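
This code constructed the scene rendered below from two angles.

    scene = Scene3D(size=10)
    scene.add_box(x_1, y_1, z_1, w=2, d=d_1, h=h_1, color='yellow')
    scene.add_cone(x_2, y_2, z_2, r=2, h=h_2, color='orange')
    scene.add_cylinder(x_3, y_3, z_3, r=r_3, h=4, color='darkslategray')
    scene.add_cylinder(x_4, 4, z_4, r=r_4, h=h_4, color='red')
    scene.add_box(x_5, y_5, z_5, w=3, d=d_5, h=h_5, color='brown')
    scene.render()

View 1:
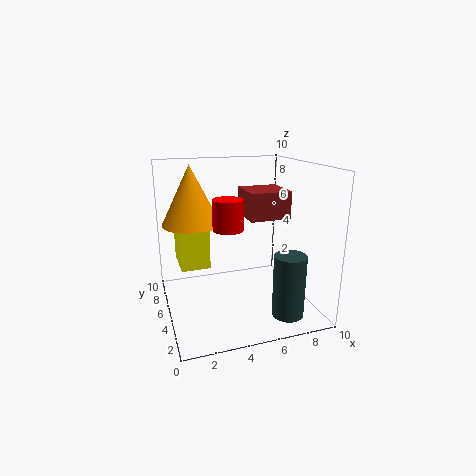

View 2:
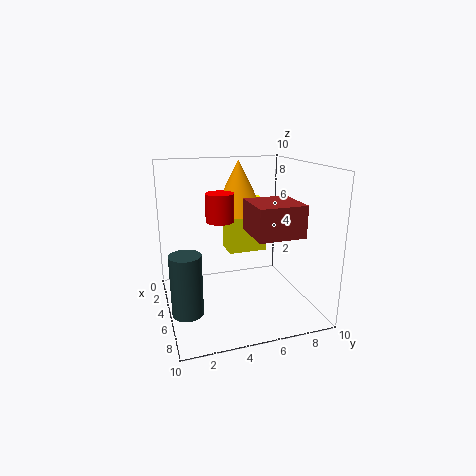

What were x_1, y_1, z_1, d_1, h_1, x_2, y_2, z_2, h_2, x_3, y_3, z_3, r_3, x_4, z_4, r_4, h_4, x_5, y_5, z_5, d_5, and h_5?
x_1 = 1, y_1 = 5, z_1 = 3, d_1 = 3, h_1 = 4, x_2 = 2, y_2 = 6, z_2 = 6, h_2 = 4, x_3 = 7, y_3 = 1, z_3 = 1, r_3 = 1, x_4 = 4, z_4 = 6, r_4 = 1, h_4 = 2, x_5 = 6, y_5 = 5, z_5 = 6, d_5 = 3, h_5 = 2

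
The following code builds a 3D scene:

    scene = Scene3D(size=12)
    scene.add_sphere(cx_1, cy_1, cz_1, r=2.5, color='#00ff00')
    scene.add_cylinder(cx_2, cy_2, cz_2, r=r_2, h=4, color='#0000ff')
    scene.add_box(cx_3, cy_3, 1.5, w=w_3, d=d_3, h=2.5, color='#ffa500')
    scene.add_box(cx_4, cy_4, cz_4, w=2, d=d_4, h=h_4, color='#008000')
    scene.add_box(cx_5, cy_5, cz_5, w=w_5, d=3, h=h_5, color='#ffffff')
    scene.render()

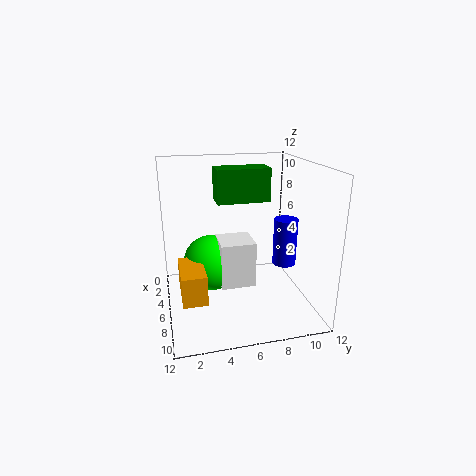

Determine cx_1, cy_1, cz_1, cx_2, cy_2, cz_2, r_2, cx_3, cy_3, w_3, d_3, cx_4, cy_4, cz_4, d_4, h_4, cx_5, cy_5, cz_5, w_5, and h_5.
cx_1 = 4
cy_1 = 4
cz_1 = 3
cx_2 = 6.5
cy_2 = 10
cz_2 = 3.5
r_2 = 1
cx_3 = 4.5
cy_3 = 1
w_3 = 4
d_3 = 2
cx_4 = 6
cy_4 = 4
cz_4 = 9.5
d_4 = 4
h_4 = 2.5
cx_5 = 3.5
cy_5 = 4.5
cz_5 = 1.5
w_5 = 3
h_5 = 4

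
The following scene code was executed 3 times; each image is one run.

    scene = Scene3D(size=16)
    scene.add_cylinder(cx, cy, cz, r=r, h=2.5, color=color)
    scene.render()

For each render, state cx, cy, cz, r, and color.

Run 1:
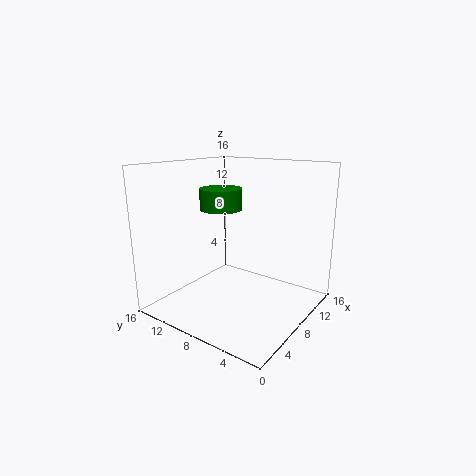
cx = 9.5; cy = 11.5; cz = 10.5; r = 2.5; color = 'green'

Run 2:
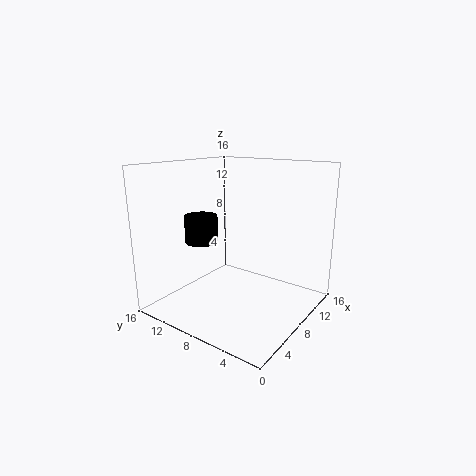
cx = 1.5; cy = 7.5; cz = 9.5; r = 1.5; color = 'black'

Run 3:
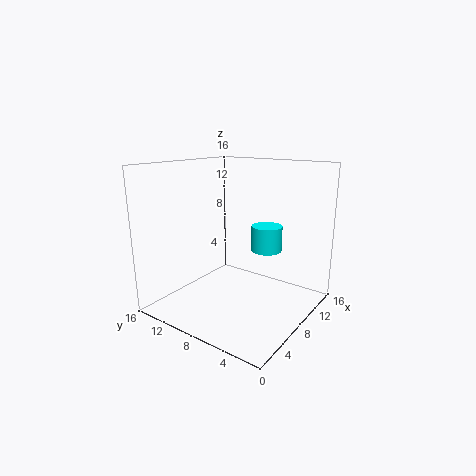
cx = 6.5; cy = 3.5; cz = 8; r = 1.5; color = 'cyan'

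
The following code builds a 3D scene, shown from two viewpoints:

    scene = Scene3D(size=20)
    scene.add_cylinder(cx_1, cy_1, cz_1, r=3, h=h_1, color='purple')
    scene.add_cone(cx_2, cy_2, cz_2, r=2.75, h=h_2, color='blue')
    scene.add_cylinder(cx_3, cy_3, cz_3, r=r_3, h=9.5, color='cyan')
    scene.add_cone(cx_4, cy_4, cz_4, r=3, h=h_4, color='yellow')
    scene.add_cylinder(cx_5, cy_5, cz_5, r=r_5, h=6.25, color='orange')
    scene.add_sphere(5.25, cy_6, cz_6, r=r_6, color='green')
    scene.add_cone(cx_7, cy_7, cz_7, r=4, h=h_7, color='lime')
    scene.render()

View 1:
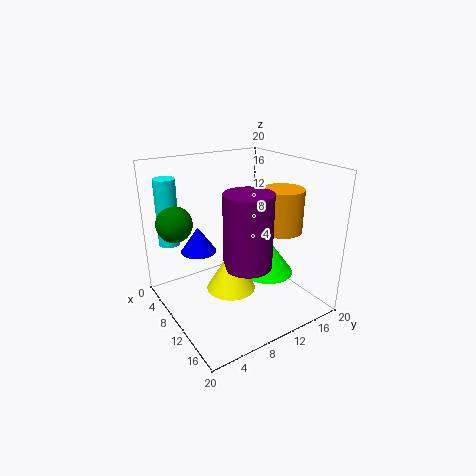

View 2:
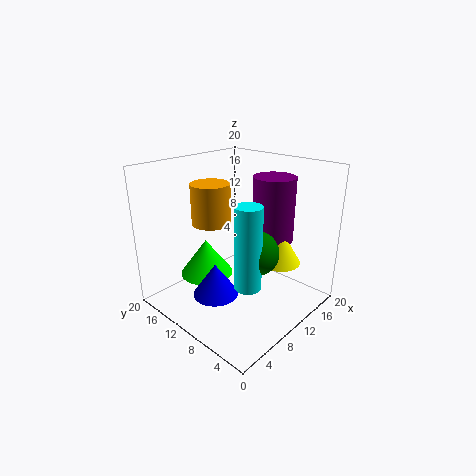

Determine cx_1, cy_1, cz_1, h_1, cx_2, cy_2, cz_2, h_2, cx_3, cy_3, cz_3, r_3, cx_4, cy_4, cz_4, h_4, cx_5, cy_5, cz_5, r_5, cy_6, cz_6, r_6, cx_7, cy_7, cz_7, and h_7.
cx_1 = 15.25
cy_1 = 8
cz_1 = 8.75
h_1 = 9.25
cx_2 = 3
cy_2 = 7.25
cz_2 = 5.75
h_2 = 4
cx_3 = 3.5
cy_3 = 2.5
cz_3 = 8.5
r_3 = 1.5
cx_4 = 14.5
cy_4 = 6
cz_4 = 6
h_4 = 5
cx_5 = 11.25
cy_5 = 16.75
cz_5 = 10
r_5 = 3
cy_6 = 2.75
cz_6 = 12
r_6 = 2.5
cx_7 = 9.25
cy_7 = 16
cz_7 = 2.5
h_7 = 5.5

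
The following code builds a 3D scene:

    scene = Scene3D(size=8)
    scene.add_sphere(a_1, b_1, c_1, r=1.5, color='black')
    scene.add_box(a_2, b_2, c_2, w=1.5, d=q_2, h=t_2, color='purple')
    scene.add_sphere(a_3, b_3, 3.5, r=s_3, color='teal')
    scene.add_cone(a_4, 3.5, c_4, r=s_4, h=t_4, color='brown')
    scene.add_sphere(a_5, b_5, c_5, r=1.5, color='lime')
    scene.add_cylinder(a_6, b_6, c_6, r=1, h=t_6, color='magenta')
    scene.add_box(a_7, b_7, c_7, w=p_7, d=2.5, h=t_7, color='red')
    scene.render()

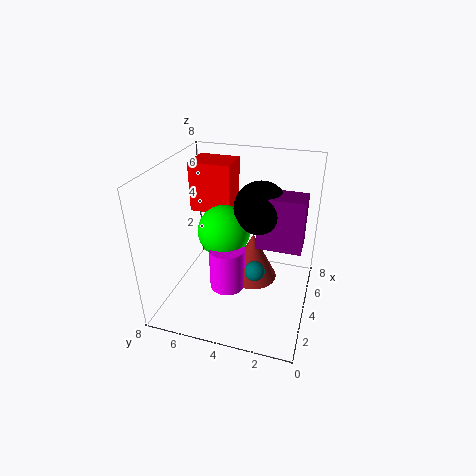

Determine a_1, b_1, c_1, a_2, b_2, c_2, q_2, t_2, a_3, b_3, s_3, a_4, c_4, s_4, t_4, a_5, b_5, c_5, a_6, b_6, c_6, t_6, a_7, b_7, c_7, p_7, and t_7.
a_1 = 5
b_1 = 3
c_1 = 5.5
a_2 = 4
b_2 = 0.5
c_2 = 3.5
q_2 = 2.5
t_2 = 3
a_3 = 2
b_3 = 2.5
s_3 = 0.5
a_4 = 5.5
c_4 = 0.5
s_4 = 1.5
t_4 = 3
a_5 = 4.5
b_5 = 5
c_5 = 4
a_6 = 3.5
b_6 = 4.5
c_6 = 1
t_6 = 2.5
a_7 = 5.5
b_7 = 5
c_7 = 4.5
p_7 = 2
t_7 = 3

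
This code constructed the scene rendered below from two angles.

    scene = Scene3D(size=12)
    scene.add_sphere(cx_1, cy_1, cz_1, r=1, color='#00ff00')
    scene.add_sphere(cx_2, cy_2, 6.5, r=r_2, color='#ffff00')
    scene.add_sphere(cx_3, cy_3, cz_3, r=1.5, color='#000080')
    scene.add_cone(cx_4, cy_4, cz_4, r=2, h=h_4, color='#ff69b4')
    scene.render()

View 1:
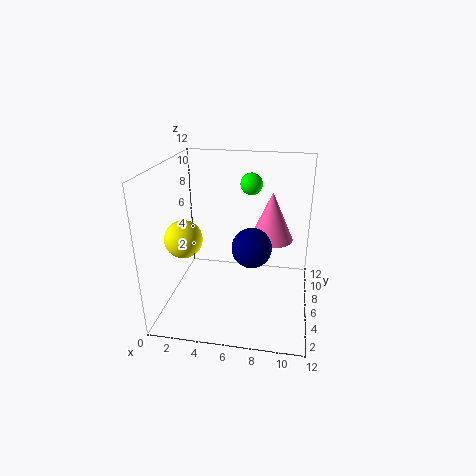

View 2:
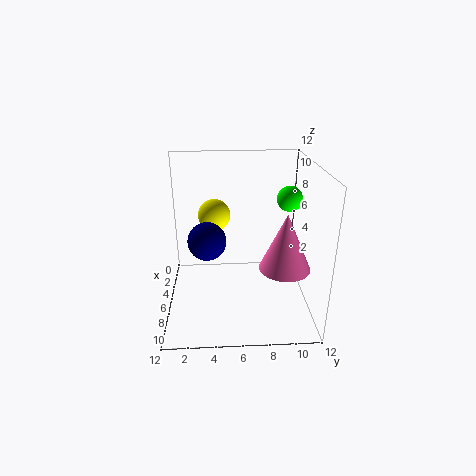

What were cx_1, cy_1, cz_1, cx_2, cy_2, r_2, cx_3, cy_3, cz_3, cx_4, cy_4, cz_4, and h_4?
cx_1 = 6.5
cy_1 = 10
cz_1 = 9.5
cx_2 = 2
cy_2 = 4
r_2 = 1.5
cx_3 = 7.5
cy_3 = 3.5
cz_3 = 6.5
cx_4 = 8.5
cy_4 = 9.5
cz_4 = 4.5
h_4 = 4.5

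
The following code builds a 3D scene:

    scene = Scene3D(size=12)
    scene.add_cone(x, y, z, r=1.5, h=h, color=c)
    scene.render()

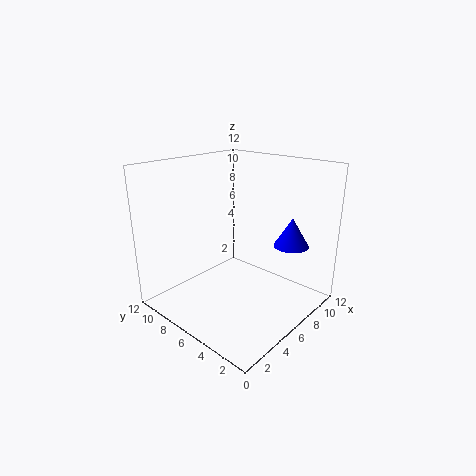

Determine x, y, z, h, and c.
x = 9.5
y = 3
z = 5
h = 2.5
c = 'blue'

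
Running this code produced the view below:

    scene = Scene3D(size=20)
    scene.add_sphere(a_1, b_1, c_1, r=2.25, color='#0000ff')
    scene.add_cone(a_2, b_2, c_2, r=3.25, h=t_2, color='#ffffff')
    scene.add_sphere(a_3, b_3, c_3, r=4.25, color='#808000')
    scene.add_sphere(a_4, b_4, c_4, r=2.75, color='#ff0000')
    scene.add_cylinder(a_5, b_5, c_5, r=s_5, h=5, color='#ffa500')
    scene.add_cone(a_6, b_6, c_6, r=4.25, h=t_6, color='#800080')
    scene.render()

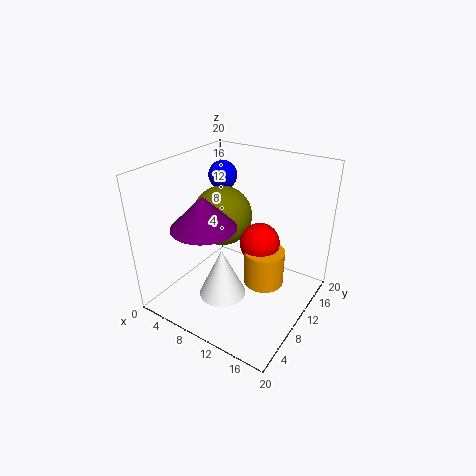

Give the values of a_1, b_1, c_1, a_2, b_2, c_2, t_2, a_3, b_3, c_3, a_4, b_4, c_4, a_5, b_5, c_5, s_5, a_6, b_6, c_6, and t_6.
a_1 = 2.75
b_1 = 16.75
c_1 = 15.75
a_2 = 9.5
b_2 = 6.75
c_2 = 2.5
t_2 = 7
a_3 = 6.5
b_3 = 11.25
c_3 = 12
a_4 = 12.75
b_4 = 11.25
c_4 = 9.5
a_5 = 14
b_5 = 10.5
c_5 = 4
s_5 = 2.75
a_6 = 7.75
b_6 = 5.5
c_6 = 13
t_6 = 4.25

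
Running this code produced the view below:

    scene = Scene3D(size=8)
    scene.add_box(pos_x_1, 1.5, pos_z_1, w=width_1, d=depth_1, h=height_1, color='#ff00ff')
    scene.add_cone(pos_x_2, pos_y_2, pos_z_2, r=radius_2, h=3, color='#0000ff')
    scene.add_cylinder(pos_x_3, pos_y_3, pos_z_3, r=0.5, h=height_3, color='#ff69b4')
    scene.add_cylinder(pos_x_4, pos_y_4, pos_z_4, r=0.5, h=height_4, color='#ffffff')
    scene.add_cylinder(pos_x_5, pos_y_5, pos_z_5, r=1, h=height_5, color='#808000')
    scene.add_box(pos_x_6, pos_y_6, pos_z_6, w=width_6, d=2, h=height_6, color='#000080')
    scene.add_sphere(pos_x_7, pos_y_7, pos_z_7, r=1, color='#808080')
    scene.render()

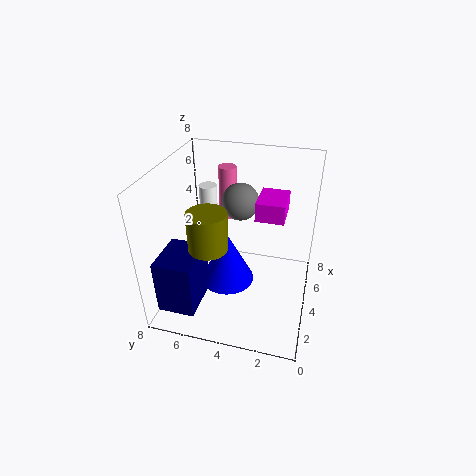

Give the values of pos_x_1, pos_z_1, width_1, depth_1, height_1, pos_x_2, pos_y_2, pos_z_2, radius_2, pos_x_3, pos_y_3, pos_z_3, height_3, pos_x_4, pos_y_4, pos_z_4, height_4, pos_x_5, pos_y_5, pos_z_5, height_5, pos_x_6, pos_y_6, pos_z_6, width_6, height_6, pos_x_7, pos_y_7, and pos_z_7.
pos_x_1 = 3.5, pos_z_1 = 5.5, width_1 = 2, depth_1 = 1.5, height_1 = 1, pos_x_2 = 3.5, pos_y_2 = 4.5, pos_z_2 = 1.5, radius_2 = 1.5, pos_x_3 = 5.5, pos_y_3 = 5, pos_z_3 = 4.5, height_3 = 3, pos_x_4 = 5, pos_y_4 = 6, pos_z_4 = 3, height_4 = 3.5, pos_x_5 = 2, pos_y_5 = 5, pos_z_5 = 4.5, height_5 = 2, pos_x_6 = 0.5, pos_y_6 = 5.5, pos_z_6 = 1, width_6 = 2.5, height_6 = 3, pos_x_7 = 4.5, pos_y_7 = 4, pos_z_7 = 6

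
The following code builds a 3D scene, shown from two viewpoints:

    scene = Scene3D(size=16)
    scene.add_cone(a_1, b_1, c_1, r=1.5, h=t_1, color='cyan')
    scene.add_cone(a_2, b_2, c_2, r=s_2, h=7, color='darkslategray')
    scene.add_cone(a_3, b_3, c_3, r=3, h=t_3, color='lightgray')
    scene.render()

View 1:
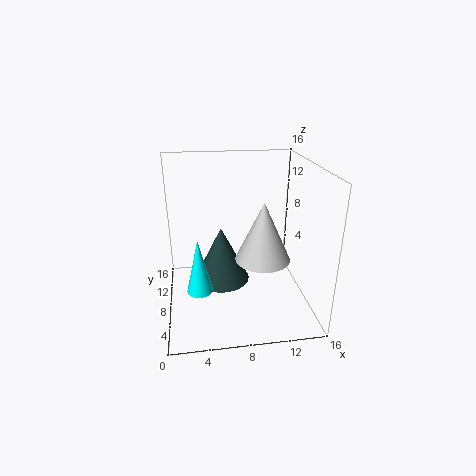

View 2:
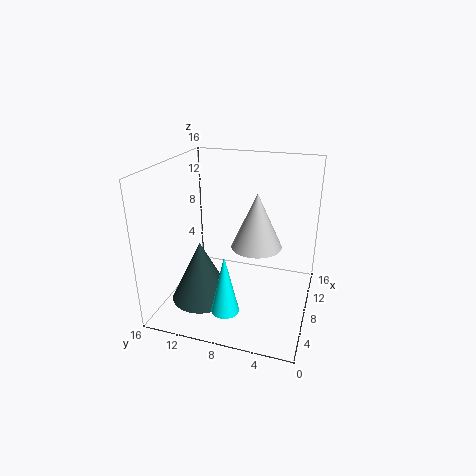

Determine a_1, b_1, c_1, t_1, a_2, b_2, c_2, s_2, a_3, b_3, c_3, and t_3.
a_1 = 3.5; b_1 = 8; c_1 = 1.5; t_1 = 6.5; a_2 = 6.5; b_2 = 12; c_2 = 0.5; s_2 = 3.5; a_3 = 10.5; b_3 = 6.5; c_3 = 6; t_3 = 6.5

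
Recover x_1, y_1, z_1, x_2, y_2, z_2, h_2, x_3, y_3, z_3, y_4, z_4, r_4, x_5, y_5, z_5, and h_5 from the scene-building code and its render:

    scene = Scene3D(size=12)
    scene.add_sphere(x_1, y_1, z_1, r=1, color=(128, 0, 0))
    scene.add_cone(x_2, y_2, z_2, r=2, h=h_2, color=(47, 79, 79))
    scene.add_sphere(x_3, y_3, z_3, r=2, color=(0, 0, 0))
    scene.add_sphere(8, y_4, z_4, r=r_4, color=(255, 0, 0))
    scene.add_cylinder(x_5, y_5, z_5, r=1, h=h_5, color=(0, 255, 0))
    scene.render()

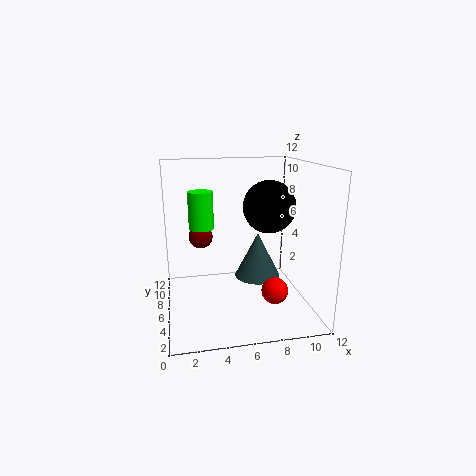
x_1 = 3, y_1 = 7, z_1 = 6, x_2 = 8, y_2 = 7, z_2 = 2, h_2 = 4, x_3 = 8, y_3 = 4, z_3 = 9, y_4 = 2, z_4 = 3, r_4 = 1, x_5 = 3, y_5 = 6, z_5 = 7, h_5 = 3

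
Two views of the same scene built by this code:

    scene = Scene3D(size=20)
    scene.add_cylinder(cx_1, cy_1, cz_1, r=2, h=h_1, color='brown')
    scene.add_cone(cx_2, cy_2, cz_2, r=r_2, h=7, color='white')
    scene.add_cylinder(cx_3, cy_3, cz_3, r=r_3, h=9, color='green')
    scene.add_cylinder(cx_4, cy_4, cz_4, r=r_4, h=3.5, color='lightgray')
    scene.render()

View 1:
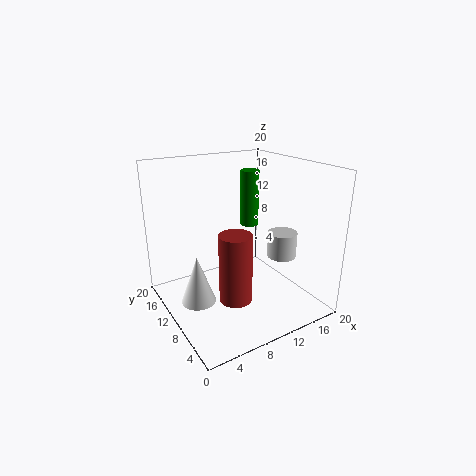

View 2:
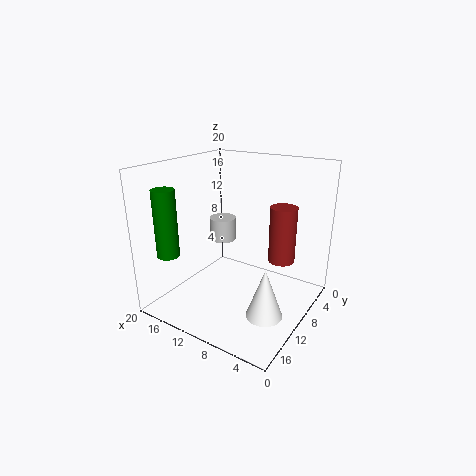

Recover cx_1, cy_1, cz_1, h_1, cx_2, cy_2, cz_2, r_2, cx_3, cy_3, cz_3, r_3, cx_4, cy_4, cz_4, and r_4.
cx_1 = 6
cy_1 = 4
cz_1 = 5
h_1 = 8.5
cx_2 = 4.5
cy_2 = 12
cz_2 = 0.5
r_2 = 2.5
cx_3 = 16.5
cy_3 = 17
cz_3 = 8.5
r_3 = 1.5
cx_4 = 15
cy_4 = 6.5
cz_4 = 7.5
r_4 = 2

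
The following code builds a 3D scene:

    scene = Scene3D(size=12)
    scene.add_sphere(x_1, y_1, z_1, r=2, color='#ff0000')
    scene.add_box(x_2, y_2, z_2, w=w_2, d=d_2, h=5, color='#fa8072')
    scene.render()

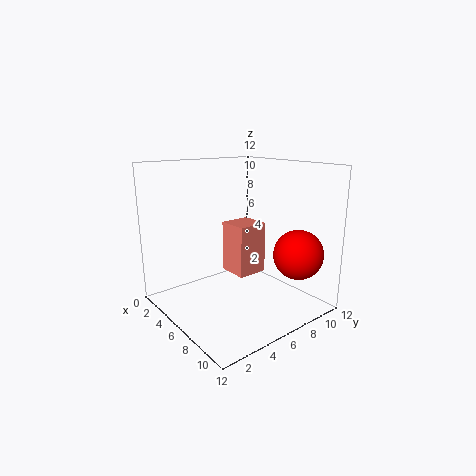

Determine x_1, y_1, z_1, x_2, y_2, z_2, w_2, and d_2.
x_1 = 10
y_1 = 9
z_1 = 5
x_2 = 1
y_2 = 8
z_2 = 1
w_2 = 3
d_2 = 3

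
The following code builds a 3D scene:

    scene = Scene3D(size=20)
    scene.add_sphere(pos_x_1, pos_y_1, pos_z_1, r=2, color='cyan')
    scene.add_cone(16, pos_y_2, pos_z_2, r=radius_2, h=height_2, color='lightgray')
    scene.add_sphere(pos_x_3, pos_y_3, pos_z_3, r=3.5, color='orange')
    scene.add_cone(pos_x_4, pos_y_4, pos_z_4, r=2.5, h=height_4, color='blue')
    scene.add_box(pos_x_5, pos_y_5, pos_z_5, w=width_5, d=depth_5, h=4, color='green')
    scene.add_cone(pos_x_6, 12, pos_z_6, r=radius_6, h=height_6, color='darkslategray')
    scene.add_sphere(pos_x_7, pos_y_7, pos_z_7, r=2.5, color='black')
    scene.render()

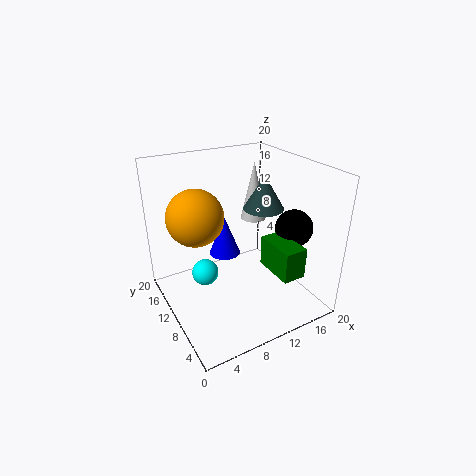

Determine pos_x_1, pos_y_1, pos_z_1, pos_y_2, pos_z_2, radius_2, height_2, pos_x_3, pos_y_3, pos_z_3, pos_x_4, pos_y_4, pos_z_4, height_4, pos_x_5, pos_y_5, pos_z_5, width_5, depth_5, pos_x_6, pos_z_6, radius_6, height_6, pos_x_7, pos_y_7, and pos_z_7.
pos_x_1 = 6.5; pos_y_1 = 14; pos_z_1 = 3; pos_y_2 = 15.5; pos_z_2 = 9.5; radius_2 = 2; height_2 = 9; pos_x_3 = 3.5; pos_y_3 = 9; pos_z_3 = 15; pos_x_4 = 11.5; pos_y_4 = 17; pos_z_4 = 3.5; height_4 = 6.5; pos_x_5 = 11.5; pos_y_5 = 1; pos_z_5 = 7.5; width_5 = 3; depth_5 = 5.5; pos_x_6 = 15.5; pos_z_6 = 12.5; radius_6 = 3; height_6 = 5; pos_x_7 = 16; pos_y_7 = 5.5; pos_z_7 = 12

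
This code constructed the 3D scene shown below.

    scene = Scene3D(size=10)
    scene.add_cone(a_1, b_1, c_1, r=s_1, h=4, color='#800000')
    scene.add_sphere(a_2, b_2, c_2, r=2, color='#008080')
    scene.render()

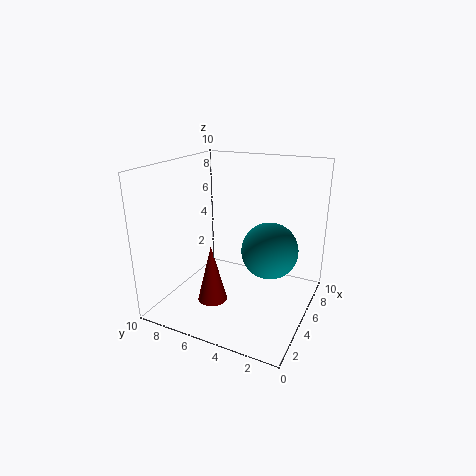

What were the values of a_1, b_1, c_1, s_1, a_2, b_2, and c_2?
a_1 = 3
b_1 = 6
c_1 = 1
s_1 = 1
a_2 = 6
b_2 = 3
c_2 = 4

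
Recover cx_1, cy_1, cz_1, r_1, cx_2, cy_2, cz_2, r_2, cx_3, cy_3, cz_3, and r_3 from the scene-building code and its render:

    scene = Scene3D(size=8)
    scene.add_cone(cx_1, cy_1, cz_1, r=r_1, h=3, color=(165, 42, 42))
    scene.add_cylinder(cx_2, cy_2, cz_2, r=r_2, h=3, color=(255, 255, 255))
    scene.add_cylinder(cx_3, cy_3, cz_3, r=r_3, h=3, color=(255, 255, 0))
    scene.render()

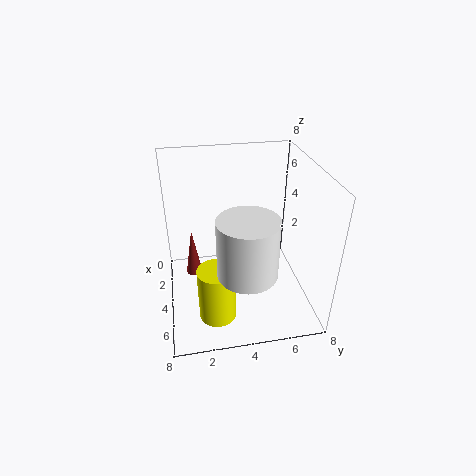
cx_1 = 2; cy_1 = 1.5; cz_1 = 0.5; r_1 = 0.5; cx_2 = 6.5; cy_2 = 4; cz_2 = 3.5; r_2 = 1.5; cx_3 = 6; cy_3 = 2.5; cz_3 = 0.5; r_3 = 1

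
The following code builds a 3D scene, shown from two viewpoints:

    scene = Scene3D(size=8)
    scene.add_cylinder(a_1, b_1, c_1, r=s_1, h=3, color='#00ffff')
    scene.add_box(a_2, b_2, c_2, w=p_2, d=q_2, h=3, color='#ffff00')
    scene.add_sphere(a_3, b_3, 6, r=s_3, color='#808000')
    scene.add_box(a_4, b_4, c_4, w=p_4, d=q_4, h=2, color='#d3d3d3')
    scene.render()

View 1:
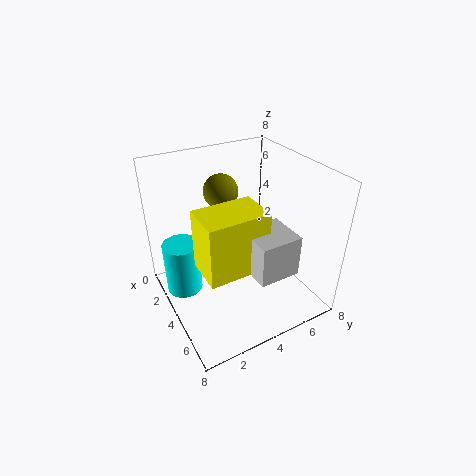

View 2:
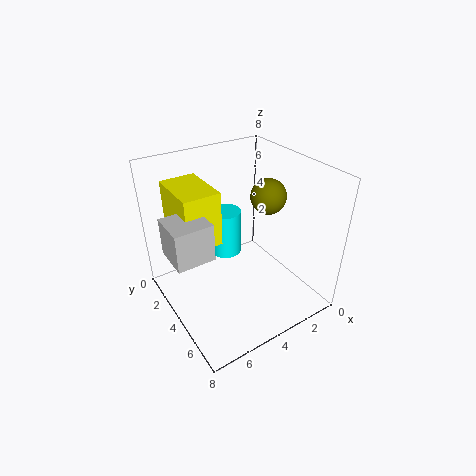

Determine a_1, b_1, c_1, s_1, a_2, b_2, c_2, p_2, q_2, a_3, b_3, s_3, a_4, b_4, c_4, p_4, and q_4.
a_1 = 3, b_1 = 1, c_1 = 1, s_1 = 1, a_2 = 5, b_2 = 1, c_2 = 4, p_2 = 2, q_2 = 3, a_3 = 2, b_3 = 4, s_3 = 1, a_4 = 6, b_4 = 3, c_4 = 4, p_4 = 2, q_4 = 2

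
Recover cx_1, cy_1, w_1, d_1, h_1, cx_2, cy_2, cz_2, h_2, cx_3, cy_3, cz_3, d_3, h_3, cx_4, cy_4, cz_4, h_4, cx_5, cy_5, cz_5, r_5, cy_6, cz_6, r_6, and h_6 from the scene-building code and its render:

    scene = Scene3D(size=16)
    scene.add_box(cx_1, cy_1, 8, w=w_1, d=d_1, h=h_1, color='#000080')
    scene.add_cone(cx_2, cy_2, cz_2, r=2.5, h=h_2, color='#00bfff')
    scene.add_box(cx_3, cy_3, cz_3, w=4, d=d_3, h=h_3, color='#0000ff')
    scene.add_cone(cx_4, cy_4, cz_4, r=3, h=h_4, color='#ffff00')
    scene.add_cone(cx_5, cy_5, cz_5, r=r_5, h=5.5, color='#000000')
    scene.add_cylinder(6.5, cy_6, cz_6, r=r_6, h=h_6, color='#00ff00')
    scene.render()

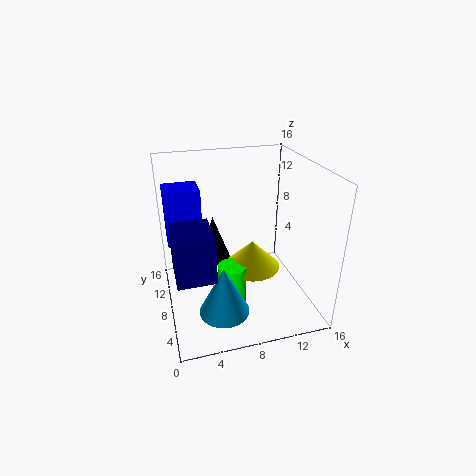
cx_1 = 0.5, cy_1 = 0.5, w_1 = 3.5, d_1 = 4, h_1 = 4.5, cx_2 = 5, cy_2 = 2.5, cz_2 = 3, h_2 = 5, cx_3 = 0.5, cy_3 = 10.5, cz_3 = 6.5, d_3 = 3.5, h_3 = 6.5, cx_4 = 9, cy_4 = 6, cz_4 = 5.5, h_4 = 3, cx_5 = 6, cy_5 = 12, cz_5 = 3.5, r_5 = 2, cy_6 = 5, cz_6 = 2, r_6 = 1.5, h_6 = 4.5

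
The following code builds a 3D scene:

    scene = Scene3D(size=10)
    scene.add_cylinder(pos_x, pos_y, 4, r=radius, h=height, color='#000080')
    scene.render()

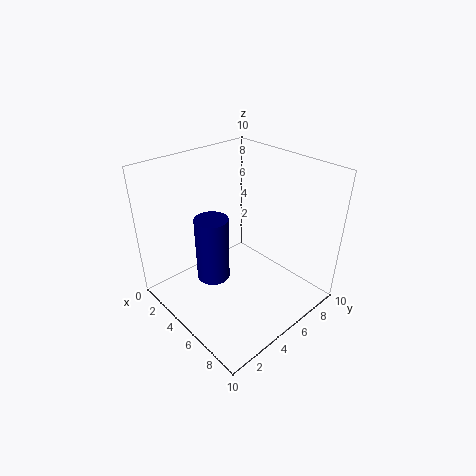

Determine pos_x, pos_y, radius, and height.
pos_x = 6, pos_y = 2, radius = 1, height = 4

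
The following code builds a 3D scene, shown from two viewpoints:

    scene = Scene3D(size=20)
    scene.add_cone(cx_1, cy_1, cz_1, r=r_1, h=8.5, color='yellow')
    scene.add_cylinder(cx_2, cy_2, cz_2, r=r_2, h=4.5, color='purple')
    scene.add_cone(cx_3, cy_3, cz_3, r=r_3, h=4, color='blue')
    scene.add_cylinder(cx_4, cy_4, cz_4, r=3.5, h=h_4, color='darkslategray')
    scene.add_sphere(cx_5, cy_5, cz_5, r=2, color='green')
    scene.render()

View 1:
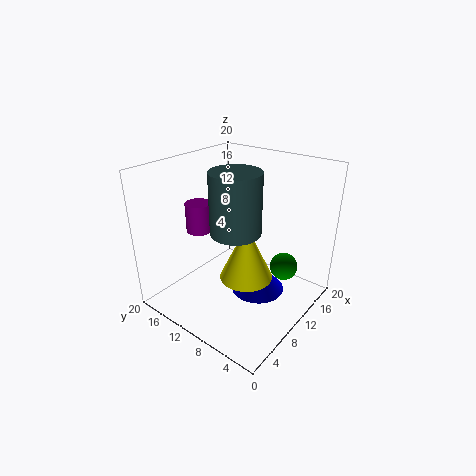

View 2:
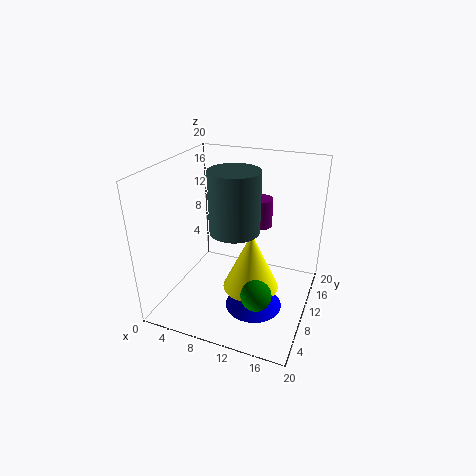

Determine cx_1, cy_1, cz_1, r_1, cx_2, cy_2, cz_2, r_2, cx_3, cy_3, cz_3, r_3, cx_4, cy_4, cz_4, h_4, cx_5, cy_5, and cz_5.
cx_1 = 12; cy_1 = 10; cz_1 = 2.5; r_1 = 4; cx_2 = 10.5; cy_2 = 18; cz_2 = 8.5; r_2 = 2; cx_3 = 13; cy_3 = 8.5; cz_3 = 0.5; r_3 = 4; cx_4 = 9.5; cy_4 = 10; cz_4 = 11; h_4 = 8.5; cx_5 = 14.5; cy_5 = 5; cz_5 = 5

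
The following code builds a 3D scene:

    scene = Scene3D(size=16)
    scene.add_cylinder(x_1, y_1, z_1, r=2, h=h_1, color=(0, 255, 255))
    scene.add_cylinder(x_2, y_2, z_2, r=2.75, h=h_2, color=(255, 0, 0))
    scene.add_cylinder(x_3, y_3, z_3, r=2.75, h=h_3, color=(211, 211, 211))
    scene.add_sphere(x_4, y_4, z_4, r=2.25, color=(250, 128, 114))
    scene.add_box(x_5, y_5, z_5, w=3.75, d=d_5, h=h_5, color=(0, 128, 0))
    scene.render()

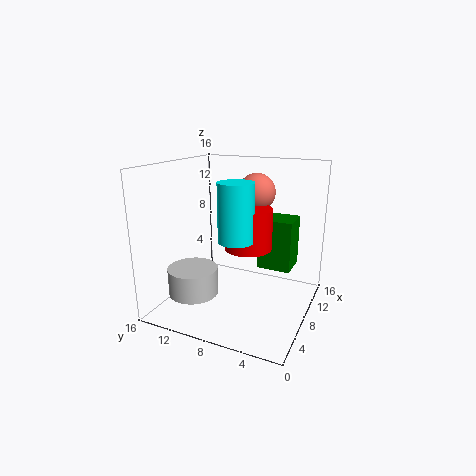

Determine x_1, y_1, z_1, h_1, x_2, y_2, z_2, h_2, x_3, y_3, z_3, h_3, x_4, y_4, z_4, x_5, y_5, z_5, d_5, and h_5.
x_1 = 7.5; y_1 = 8; z_1 = 7.75; h_1 = 6.5; x_2 = 9.75; y_2 = 7.5; z_2 = 6.25; h_2 = 4.75; x_3 = 4.75; y_3 = 12; z_3 = 2; h_3 = 3; x_4 = 12.75; y_4 = 7.75; z_4 = 12.25; x_5 = 10.75; y_5 = 2.75; z_5 = 3.5; d_5 = 4; h_5 = 6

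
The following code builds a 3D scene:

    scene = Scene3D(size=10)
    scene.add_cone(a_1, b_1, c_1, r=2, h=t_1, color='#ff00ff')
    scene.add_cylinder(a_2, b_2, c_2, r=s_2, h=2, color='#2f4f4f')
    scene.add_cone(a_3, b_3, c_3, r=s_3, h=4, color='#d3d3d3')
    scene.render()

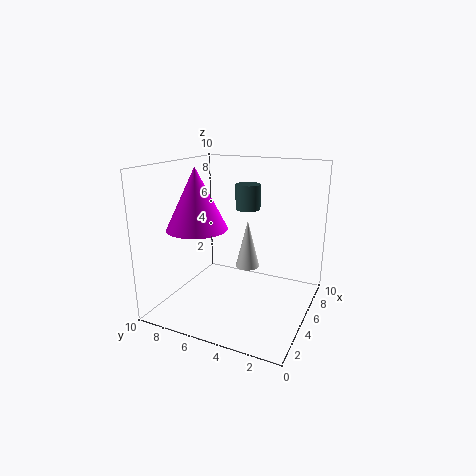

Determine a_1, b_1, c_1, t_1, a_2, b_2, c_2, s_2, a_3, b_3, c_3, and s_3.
a_1 = 3, b_1 = 7, c_1 = 6, t_1 = 4, a_2 = 9, b_2 = 6, c_2 = 6, s_2 = 1, a_3 = 9, b_3 = 6, c_3 = 1, s_3 = 1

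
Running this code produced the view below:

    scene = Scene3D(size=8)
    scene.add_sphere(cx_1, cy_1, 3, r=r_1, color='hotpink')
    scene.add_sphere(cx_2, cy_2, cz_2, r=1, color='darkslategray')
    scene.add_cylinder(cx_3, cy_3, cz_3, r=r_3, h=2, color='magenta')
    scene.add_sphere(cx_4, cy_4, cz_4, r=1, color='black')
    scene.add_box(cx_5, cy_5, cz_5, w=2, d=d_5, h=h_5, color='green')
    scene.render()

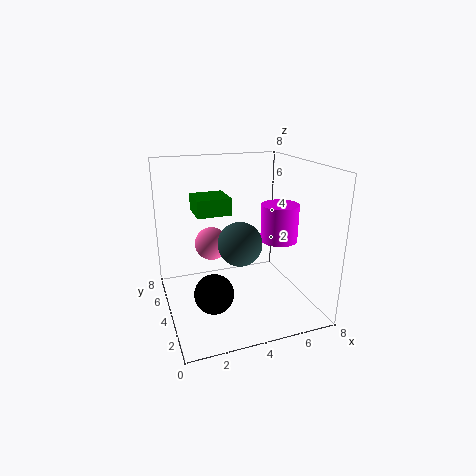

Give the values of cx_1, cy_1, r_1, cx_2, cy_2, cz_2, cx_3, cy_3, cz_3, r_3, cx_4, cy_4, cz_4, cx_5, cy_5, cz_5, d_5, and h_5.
cx_1 = 3; cy_1 = 6; r_1 = 1; cx_2 = 3; cy_2 = 1; cz_2 = 5; cx_3 = 6; cy_3 = 3; cz_3 = 4; r_3 = 1; cx_4 = 2; cy_4 = 2; cz_4 = 2; cx_5 = 2; cy_5 = 5; cz_5 = 5; d_5 = 2; h_5 = 1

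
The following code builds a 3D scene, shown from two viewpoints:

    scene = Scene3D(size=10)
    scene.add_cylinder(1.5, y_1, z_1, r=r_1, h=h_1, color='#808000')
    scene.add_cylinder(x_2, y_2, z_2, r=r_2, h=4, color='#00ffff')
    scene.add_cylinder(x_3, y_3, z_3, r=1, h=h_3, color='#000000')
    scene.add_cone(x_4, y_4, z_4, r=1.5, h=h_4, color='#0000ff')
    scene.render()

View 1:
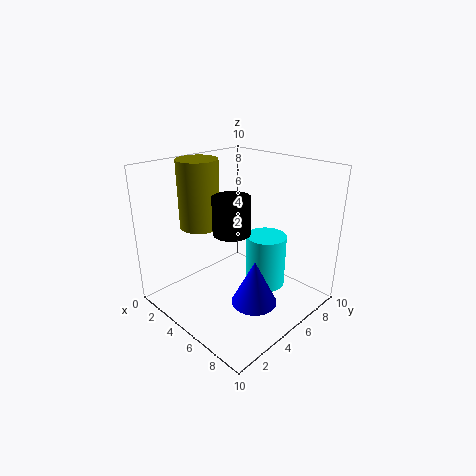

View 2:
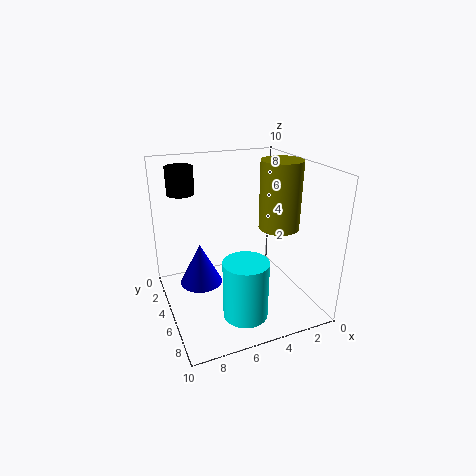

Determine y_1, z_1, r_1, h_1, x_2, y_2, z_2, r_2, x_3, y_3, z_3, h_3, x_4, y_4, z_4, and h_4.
y_1 = 4.5
z_1 = 5
r_1 = 1.5
h_1 = 5
x_2 = 5.5
y_2 = 7.5
z_2 = 0.5
r_2 = 1.5
x_3 = 8
y_3 = 1.5
z_3 = 7.5
h_3 = 2
x_4 = 7.5
y_4 = 4
z_4 = 1.5
h_4 = 3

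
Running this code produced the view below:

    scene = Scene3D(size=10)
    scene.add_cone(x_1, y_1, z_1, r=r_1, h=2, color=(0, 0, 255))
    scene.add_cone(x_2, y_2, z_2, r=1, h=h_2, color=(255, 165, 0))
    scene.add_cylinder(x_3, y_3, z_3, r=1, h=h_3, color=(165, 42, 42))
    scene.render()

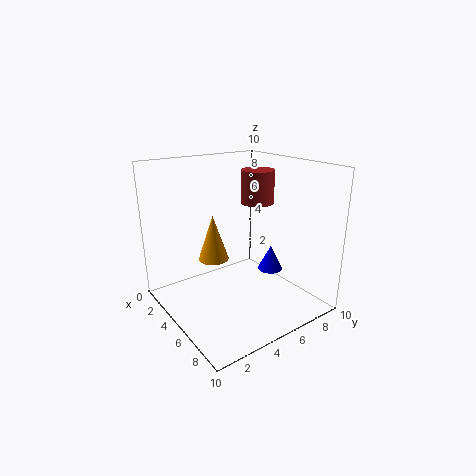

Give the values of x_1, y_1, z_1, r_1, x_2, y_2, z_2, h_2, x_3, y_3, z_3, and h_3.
x_1 = 4; y_1 = 9; z_1 = 1; r_1 = 1; x_2 = 5; y_2 = 3; z_2 = 4; h_2 = 3; x_3 = 7; y_3 = 5; z_3 = 8; h_3 = 2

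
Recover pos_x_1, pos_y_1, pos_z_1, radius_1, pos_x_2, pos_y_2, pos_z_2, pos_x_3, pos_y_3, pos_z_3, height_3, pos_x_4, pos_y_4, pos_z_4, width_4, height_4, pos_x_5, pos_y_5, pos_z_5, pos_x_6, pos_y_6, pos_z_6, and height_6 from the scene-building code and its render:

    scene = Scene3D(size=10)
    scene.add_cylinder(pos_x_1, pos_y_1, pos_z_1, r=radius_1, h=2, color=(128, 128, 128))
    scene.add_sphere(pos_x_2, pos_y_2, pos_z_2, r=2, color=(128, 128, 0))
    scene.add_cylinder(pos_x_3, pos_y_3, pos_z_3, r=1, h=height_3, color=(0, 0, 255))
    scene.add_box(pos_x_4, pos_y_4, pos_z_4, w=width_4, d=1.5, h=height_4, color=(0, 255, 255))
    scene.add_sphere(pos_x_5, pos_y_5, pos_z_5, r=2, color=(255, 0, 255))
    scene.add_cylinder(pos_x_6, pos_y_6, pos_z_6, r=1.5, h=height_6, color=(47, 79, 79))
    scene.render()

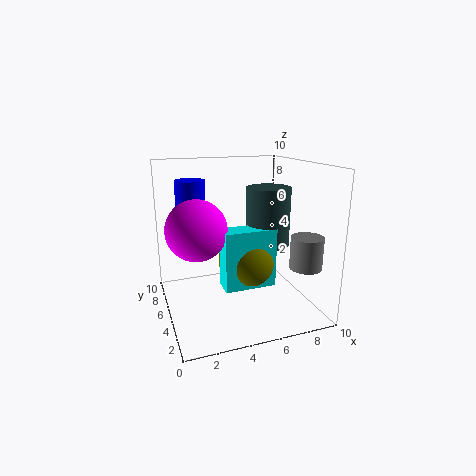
pos_x_1 = 8, pos_y_1 = 1, pos_z_1 = 4, radius_1 = 1, pos_x_2 = 5.5, pos_y_2 = 4.5, pos_z_2 = 3.5, pos_x_3 = 2, pos_y_3 = 6, pos_z_3 = 6.5, height_3 = 2.5, pos_x_4 = 3.5, pos_y_4 = 3, pos_z_4 = 2, width_4 = 3.5, height_4 = 4, pos_x_5 = 2, pos_y_5 = 4.5, pos_z_5 = 6, pos_x_6 = 7, pos_y_6 = 4.5, pos_z_6 = 4.5, height_6 = 4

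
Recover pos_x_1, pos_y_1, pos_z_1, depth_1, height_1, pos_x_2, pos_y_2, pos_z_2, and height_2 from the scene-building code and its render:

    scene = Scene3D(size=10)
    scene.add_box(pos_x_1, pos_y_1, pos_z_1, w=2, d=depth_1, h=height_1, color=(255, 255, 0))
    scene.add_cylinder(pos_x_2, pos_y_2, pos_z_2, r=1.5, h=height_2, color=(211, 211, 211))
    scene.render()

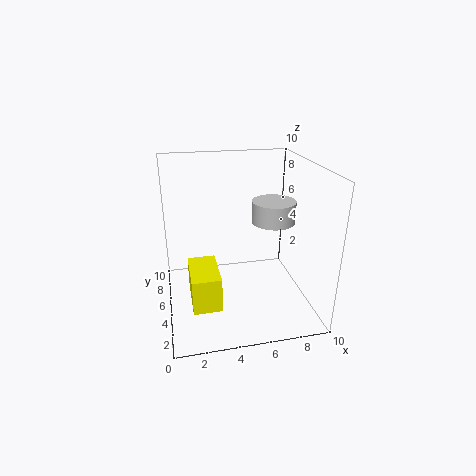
pos_x_1 = 1.5
pos_y_1 = 3
pos_z_1 = 0.5
depth_1 = 3.5
height_1 = 2.5
pos_x_2 = 7.5
pos_y_2 = 5
pos_z_2 = 6
height_2 = 1.5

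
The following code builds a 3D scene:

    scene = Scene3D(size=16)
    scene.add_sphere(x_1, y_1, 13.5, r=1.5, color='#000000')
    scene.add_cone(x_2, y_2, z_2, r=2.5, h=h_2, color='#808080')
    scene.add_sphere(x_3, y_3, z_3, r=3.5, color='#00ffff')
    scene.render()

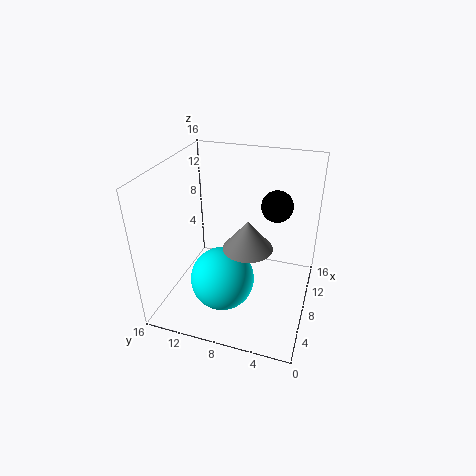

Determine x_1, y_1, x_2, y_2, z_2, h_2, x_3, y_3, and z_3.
x_1 = 6, y_1 = 3.5, x_2 = 5, y_2 = 6, z_2 = 9, h_2 = 3, x_3 = 5.5, y_3 = 9, z_3 = 4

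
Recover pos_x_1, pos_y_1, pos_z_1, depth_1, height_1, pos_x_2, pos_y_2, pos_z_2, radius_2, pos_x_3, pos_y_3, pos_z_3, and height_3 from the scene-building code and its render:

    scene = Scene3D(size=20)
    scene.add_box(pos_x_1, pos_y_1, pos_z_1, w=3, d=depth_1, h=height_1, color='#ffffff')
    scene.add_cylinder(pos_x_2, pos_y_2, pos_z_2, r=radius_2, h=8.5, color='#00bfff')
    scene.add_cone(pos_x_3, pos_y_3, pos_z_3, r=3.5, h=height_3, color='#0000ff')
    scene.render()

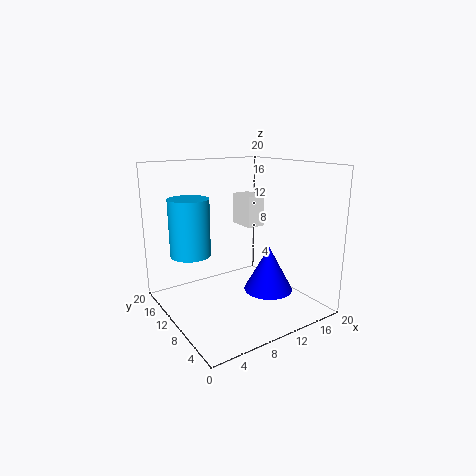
pos_x_1 = 15
pos_y_1 = 14.5
pos_z_1 = 9.5
depth_1 = 4.5
height_1 = 5
pos_x_2 = 5.5
pos_y_2 = 16
pos_z_2 = 6.5
radius_2 = 3
pos_x_3 = 14
pos_y_3 = 8
pos_z_3 = 2
height_3 = 6.5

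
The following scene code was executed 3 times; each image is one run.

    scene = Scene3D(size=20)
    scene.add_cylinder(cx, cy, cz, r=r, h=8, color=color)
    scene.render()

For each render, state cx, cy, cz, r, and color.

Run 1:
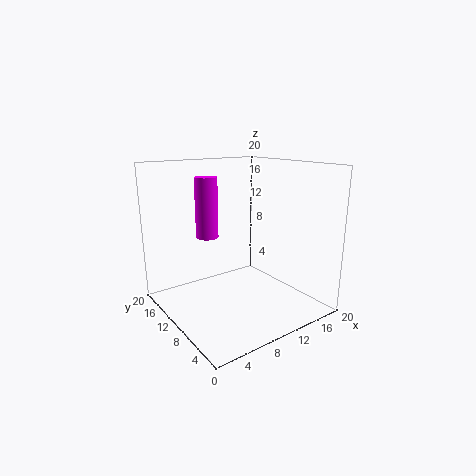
cx = 6, cy = 11.5, cz = 10.5, r = 1.5, color = 'magenta'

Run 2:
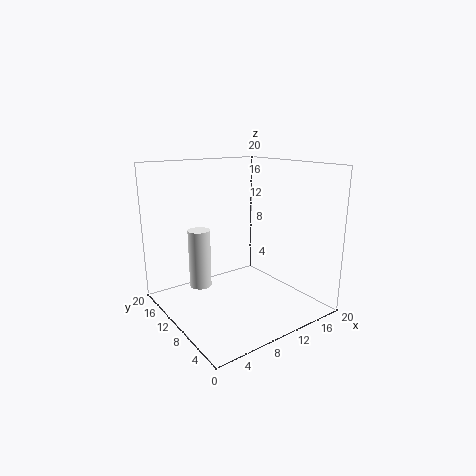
cx = 5, cy = 12, cz = 3.5, r = 1.5, color = 'white'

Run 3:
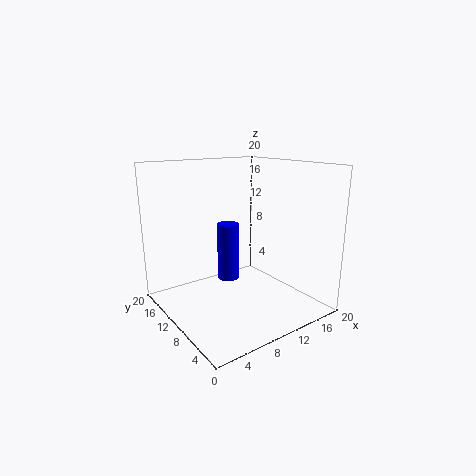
cx = 9, cy = 11, cz = 4, r = 1.5, color = 'blue'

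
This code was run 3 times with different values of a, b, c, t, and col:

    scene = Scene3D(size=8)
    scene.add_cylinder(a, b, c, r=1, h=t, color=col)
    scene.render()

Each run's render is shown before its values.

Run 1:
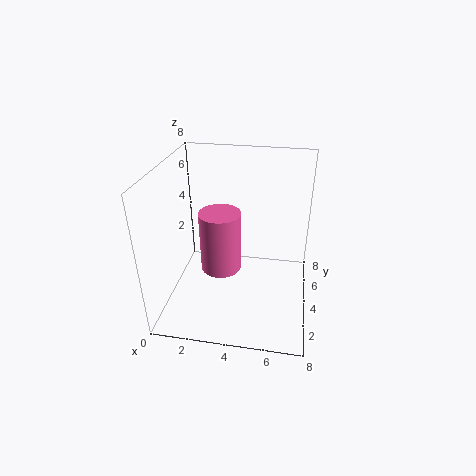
a = 3.5; b = 2; c = 3.5; t = 3; col = 'hotpink'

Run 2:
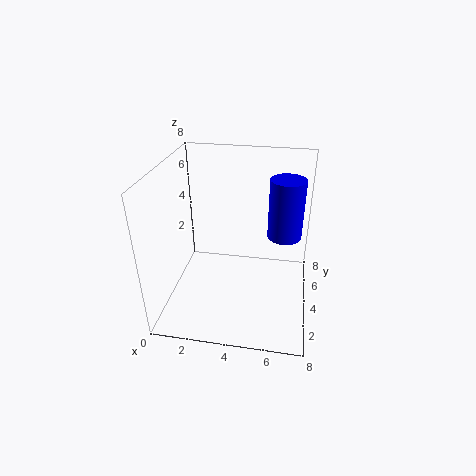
a = 6.5; b = 5.5; c = 3.5; t = 3.5; col = 'blue'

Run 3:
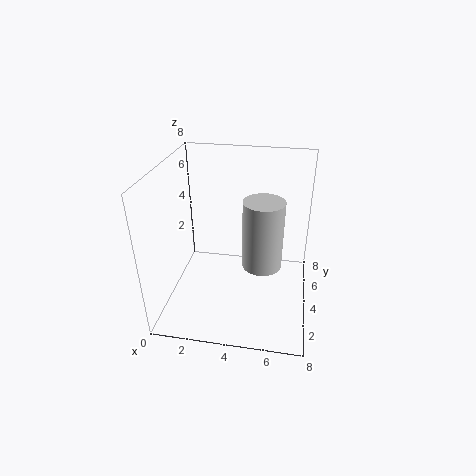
a = 5.5; b = 2.5; c = 3.5; t = 3.5; col = 'lightgray'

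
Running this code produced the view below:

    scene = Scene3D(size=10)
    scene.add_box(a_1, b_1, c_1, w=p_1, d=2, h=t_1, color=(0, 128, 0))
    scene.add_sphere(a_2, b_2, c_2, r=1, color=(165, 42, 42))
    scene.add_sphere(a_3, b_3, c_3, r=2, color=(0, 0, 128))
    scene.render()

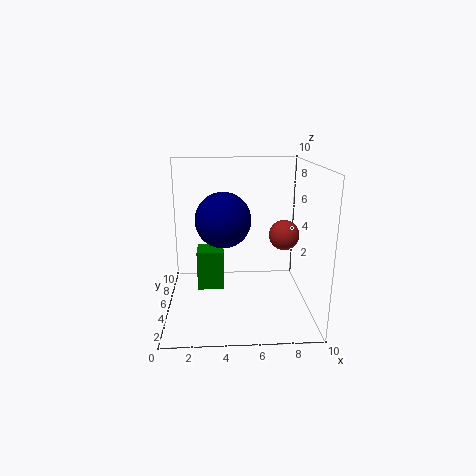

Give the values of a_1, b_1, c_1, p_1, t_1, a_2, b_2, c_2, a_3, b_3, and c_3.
a_1 = 2, b_1 = 6, c_1 = 0.5, p_1 = 2, t_1 = 3, a_2 = 8, b_2 = 4, c_2 = 5.5, a_3 = 4, b_3 = 6, c_3 = 6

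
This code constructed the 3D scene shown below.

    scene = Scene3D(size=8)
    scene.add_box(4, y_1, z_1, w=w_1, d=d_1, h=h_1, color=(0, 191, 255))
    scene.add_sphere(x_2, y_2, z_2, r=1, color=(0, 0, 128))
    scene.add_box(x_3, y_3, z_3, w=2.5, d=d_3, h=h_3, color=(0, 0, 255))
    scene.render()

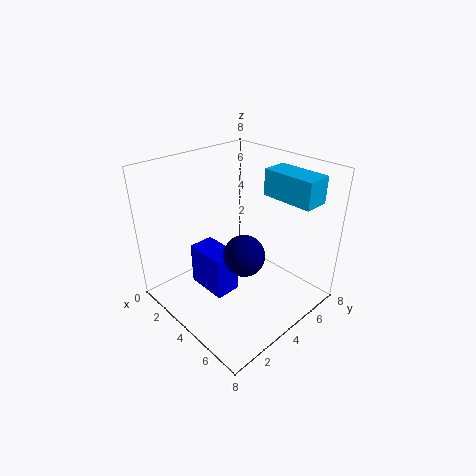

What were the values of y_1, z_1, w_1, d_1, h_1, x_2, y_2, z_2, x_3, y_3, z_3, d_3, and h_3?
y_1 = 6
z_1 = 6
w_1 = 3
d_1 = 1.5
h_1 = 1.5
x_2 = 6
y_2 = 2.5
z_2 = 4.5
x_3 = 1.5
y_3 = 2.5
z_3 = 0.5
d_3 = 1.5
h_3 = 2.5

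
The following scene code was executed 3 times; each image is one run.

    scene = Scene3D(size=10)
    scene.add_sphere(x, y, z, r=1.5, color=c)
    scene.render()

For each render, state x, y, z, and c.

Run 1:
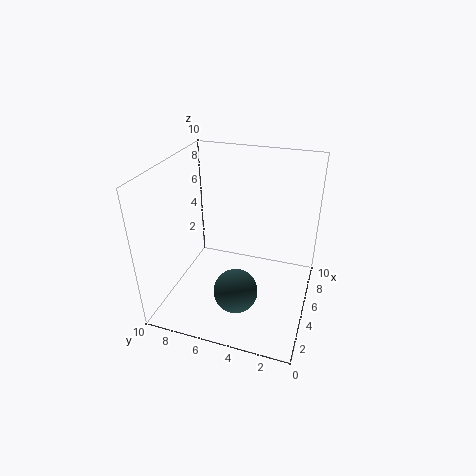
x = 3
y = 4.5
z = 2
c = 'darkslategray'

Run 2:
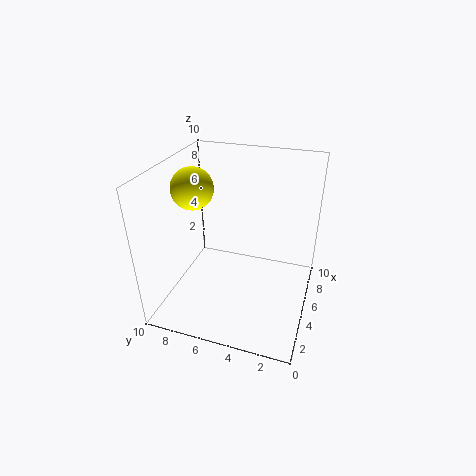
x = 5.5
y = 8.5
z = 8
c = 'yellow'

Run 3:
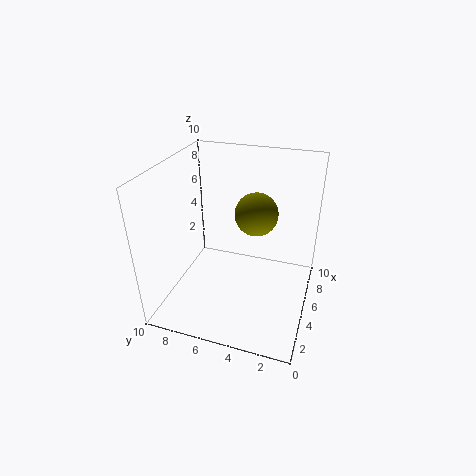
x = 6
y = 4
z = 6.5
c = 'olive'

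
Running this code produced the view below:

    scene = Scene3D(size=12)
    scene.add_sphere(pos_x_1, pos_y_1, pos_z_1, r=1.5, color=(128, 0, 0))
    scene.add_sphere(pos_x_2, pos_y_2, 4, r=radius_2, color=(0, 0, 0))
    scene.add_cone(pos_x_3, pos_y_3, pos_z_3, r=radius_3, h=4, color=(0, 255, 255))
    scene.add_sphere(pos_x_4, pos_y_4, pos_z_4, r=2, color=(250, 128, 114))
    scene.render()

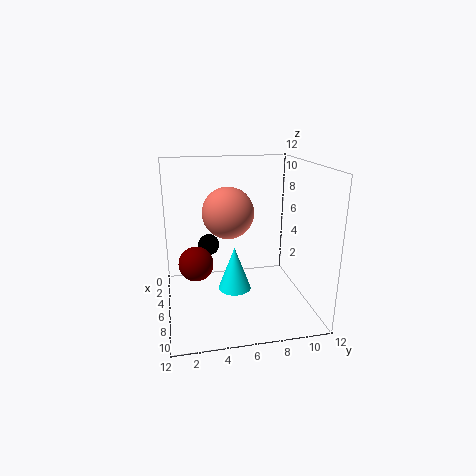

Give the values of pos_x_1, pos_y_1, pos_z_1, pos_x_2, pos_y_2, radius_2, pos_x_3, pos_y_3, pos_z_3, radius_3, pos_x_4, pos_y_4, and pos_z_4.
pos_x_1 = 5
pos_y_1 = 2.5
pos_z_1 = 3.5
pos_x_2 = 2
pos_y_2 = 4
radius_2 = 1
pos_x_3 = 4.5
pos_y_3 = 6
pos_z_3 = 0.5
radius_3 = 1.5
pos_x_4 = 7
pos_y_4 = 5
pos_z_4 = 8.5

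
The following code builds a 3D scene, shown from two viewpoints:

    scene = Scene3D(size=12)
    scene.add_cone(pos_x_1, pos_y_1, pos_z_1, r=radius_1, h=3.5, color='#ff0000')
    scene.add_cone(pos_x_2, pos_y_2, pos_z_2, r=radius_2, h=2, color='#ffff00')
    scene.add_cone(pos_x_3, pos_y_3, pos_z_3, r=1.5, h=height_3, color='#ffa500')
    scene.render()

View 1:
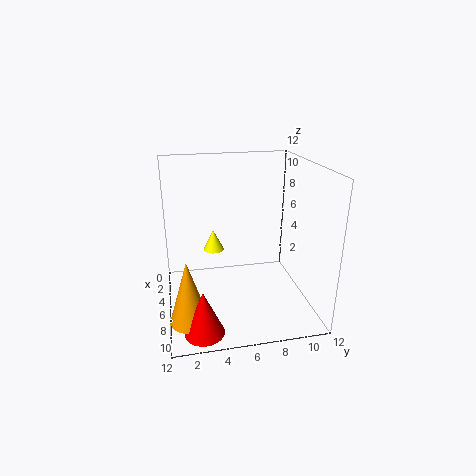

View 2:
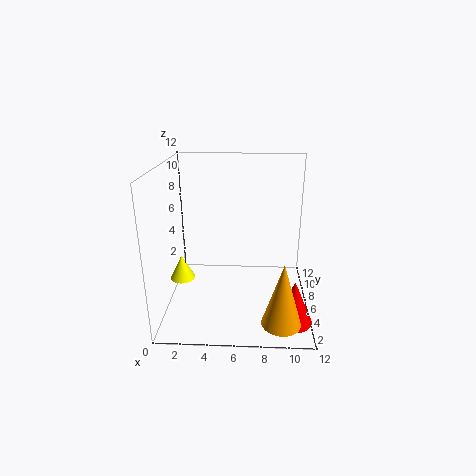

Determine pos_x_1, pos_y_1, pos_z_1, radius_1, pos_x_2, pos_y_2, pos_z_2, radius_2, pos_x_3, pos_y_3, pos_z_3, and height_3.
pos_x_1 = 10.5, pos_y_1 = 2.5, pos_z_1 = 0.5, radius_1 = 1.5, pos_x_2 = 1.5, pos_y_2 = 4.5, pos_z_2 = 3, radius_2 = 1, pos_x_3 = 9.5, pos_y_3 = 1.5, pos_z_3 = 1, height_3 = 5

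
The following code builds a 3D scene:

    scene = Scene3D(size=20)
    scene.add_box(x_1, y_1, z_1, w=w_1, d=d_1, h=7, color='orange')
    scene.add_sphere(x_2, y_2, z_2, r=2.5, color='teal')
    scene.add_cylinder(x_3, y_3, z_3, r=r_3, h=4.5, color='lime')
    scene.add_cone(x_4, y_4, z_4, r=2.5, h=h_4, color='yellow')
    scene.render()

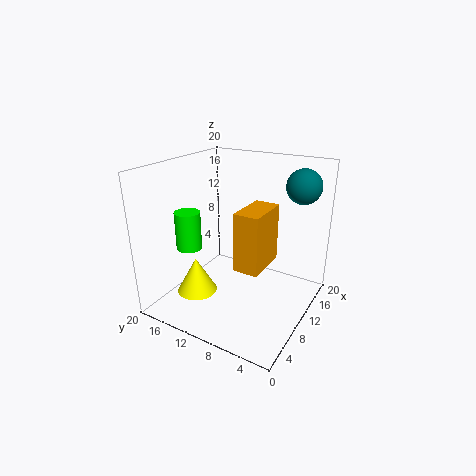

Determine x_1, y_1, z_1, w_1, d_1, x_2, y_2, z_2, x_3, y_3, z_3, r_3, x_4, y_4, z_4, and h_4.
x_1 = 3; y_1 = 3.5; z_1 = 9.5; w_1 = 5.5; d_1 = 3; x_2 = 17; y_2 = 3.5; z_2 = 16.5; x_3 = 2; y_3 = 12; z_3 = 11.5; r_3 = 1.5; x_4 = 3; y_4 = 12; z_4 = 5; h_4 = 4.5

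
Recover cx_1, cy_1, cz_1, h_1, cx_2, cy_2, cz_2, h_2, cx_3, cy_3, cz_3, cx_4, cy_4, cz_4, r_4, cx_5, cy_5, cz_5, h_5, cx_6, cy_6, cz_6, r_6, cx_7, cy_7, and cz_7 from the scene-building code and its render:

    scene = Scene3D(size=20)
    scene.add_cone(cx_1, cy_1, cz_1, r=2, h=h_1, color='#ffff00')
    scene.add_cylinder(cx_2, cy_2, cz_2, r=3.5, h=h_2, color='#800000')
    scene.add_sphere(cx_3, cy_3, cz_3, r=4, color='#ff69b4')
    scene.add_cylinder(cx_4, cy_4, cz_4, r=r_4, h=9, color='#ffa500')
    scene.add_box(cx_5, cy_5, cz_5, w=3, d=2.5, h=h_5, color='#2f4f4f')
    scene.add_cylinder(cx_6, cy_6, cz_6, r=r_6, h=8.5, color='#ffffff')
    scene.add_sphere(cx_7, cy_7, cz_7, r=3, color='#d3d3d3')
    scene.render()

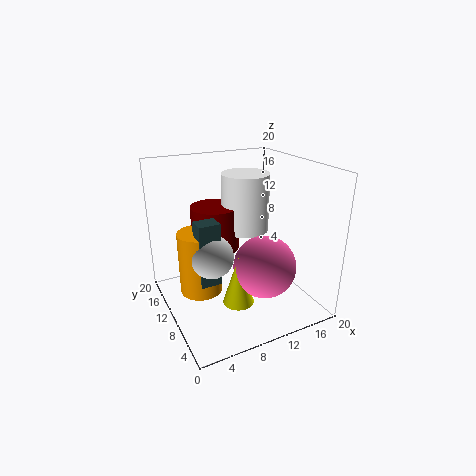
cx_1 = 7.5
cy_1 = 5
cz_1 = 3.5
h_1 = 6.5
cx_2 = 8.5
cy_2 = 14.5
cz_2 = 7
h_2 = 6.5
cx_3 = 11
cy_3 = 4.5
cz_3 = 8
cx_4 = 5
cy_4 = 12
cz_4 = 2
r_4 = 3
cx_5 = 4
cy_5 = 9
cz_5 = 4
h_5 = 9
cx_6 = 13
cy_6 = 13.5
cz_6 = 9.5
r_6 = 3.5
cx_7 = 6
cy_7 = 10
cz_7 = 8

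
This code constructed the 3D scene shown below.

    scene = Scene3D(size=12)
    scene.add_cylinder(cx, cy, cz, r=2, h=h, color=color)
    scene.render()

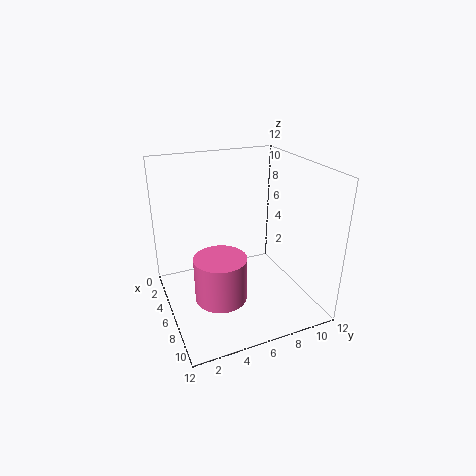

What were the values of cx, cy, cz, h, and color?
cx = 8.5; cy = 3.5; cz = 2.5; h = 3.5; color = 'hotpink'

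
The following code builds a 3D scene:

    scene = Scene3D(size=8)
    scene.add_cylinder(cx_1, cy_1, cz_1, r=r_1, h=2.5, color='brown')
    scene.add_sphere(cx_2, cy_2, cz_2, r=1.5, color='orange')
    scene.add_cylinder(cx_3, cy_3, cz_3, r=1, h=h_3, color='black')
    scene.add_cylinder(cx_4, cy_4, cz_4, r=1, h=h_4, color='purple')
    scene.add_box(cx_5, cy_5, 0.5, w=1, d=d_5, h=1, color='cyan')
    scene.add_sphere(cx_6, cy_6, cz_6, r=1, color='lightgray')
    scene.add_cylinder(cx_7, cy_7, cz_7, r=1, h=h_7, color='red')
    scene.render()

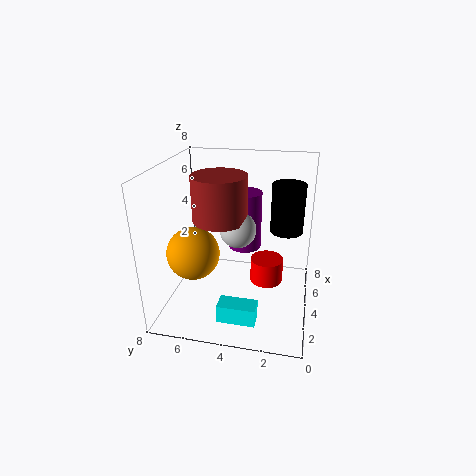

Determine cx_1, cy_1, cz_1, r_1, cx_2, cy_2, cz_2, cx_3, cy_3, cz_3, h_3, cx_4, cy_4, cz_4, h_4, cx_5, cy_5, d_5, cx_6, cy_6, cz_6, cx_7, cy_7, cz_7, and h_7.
cx_1 = 4; cy_1 = 5; cz_1 = 5; r_1 = 1.5; cx_2 = 3.5; cy_2 = 6.5; cz_2 = 3; cx_3 = 6.5; cy_3 = 1.5; cz_3 = 3.5; h_3 = 3; cx_4 = 6; cy_4 = 4; cz_4 = 2.5; h_4 = 3.5; cx_5 = 1; cy_5 = 2.5; d_5 = 2; cx_6 = 4; cy_6 = 4; cz_6 = 4.5; cx_7 = 5.5; cy_7 = 2.5; cz_7 = 0.5; h_7 = 1.5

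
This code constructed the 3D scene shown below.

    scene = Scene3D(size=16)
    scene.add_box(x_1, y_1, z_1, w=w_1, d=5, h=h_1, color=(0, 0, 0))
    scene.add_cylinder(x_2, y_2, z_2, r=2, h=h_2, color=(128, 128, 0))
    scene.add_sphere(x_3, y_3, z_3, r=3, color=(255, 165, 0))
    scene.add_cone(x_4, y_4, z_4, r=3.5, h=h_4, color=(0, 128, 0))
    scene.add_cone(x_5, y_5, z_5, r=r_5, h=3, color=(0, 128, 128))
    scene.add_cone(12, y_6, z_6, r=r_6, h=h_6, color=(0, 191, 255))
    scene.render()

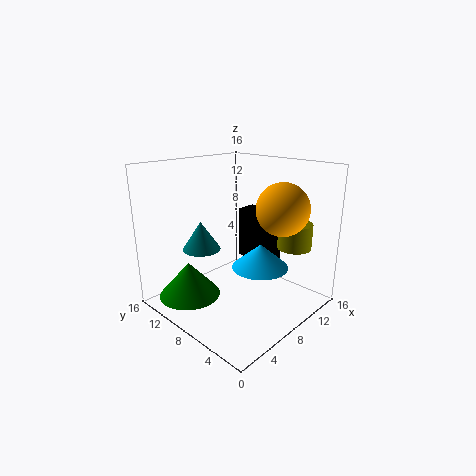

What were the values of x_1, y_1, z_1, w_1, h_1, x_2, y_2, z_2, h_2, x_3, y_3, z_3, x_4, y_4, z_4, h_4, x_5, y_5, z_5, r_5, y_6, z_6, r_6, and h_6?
x_1 = 13
y_1 = 7.5
z_1 = 3
w_1 = 2.5
h_1 = 6.5
x_2 = 14
y_2 = 4.5
z_2 = 6
h_2 = 3
x_3 = 12
y_3 = 5
z_3 = 11
x_4 = 4
y_4 = 12
z_4 = 1
h_4 = 4
x_5 = 4
y_5 = 9.5
z_5 = 7.5
r_5 = 2
y_6 = 8
z_6 = 3
r_6 = 3.5
h_6 = 3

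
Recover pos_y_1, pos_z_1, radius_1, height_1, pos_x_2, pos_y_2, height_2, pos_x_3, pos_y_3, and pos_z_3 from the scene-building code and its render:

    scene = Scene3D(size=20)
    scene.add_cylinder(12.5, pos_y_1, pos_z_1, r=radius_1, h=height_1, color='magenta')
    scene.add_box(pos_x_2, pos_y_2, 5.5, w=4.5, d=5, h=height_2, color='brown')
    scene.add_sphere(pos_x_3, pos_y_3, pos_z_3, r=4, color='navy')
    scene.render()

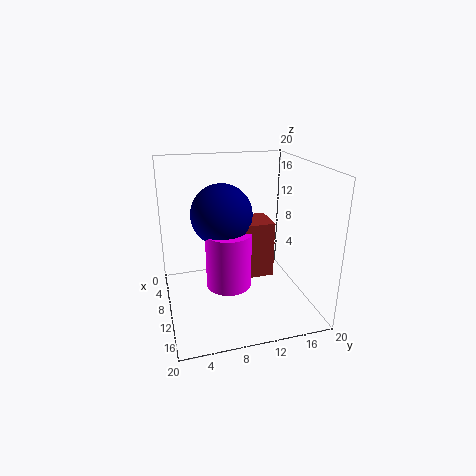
pos_y_1 = 8
pos_z_1 = 4.5
radius_1 = 3
height_1 = 7.5
pos_x_2 = 9
pos_y_2 = 9
height_2 = 7.5
pos_x_3 = 11
pos_y_3 = 7.5
pos_z_3 = 14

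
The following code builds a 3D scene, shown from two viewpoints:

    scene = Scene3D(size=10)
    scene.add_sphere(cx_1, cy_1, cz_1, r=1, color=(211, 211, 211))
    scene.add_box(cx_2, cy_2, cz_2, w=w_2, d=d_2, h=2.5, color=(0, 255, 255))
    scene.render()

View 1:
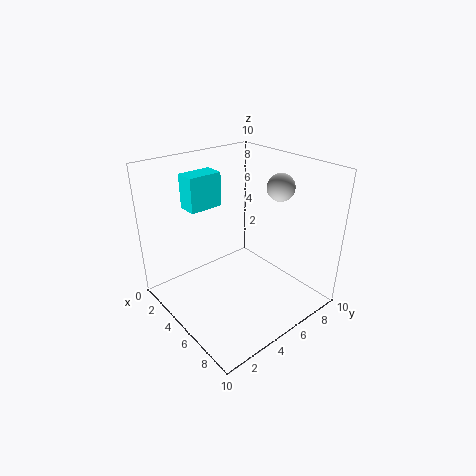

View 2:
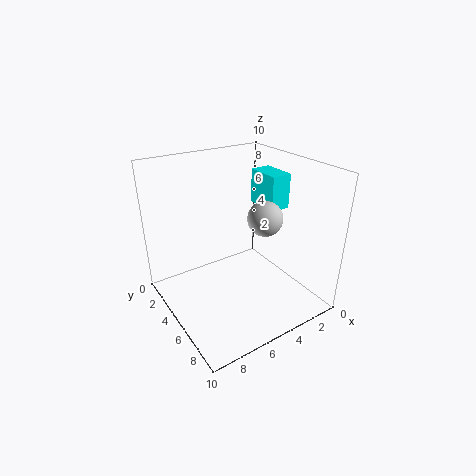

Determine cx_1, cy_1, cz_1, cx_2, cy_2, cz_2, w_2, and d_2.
cx_1 = 5.5
cy_1 = 8.5
cz_1 = 8
cx_2 = 1
cy_2 = 3
cz_2 = 6.5
w_2 = 1.5
d_2 = 2.5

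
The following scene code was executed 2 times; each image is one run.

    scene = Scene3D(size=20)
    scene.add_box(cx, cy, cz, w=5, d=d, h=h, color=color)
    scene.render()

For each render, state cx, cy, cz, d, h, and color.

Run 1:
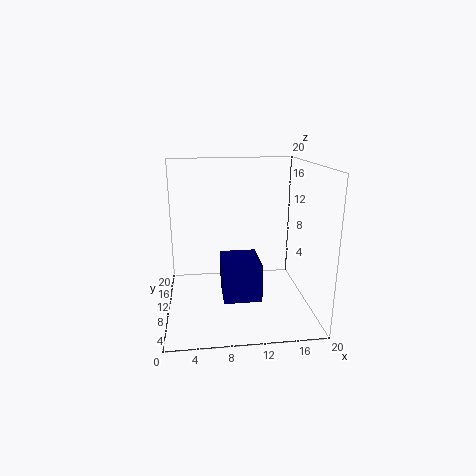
cx = 7.5
cy = 4.5
cz = 3
d = 6
h = 5
color = 'navy'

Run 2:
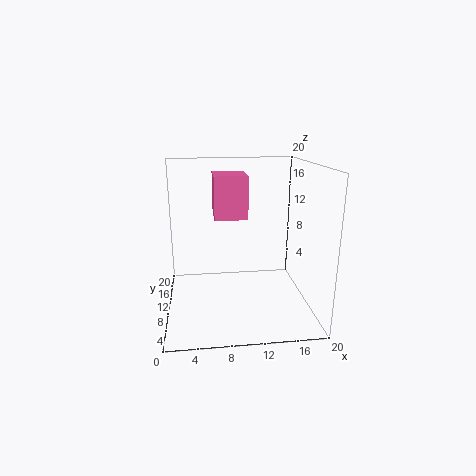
cx = 7
cy = 13.5
cz = 11.5
d = 6
h = 6.5
color = 'hotpink'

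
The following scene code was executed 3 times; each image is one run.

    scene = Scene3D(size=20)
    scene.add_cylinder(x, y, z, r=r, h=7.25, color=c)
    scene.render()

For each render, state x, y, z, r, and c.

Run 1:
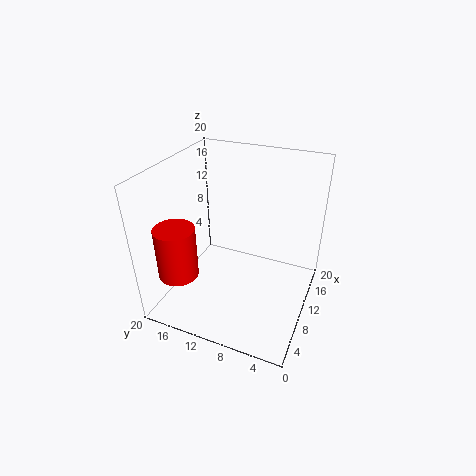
x = 4.75, y = 16.75, z = 5.5, r = 2.75, c = 'red'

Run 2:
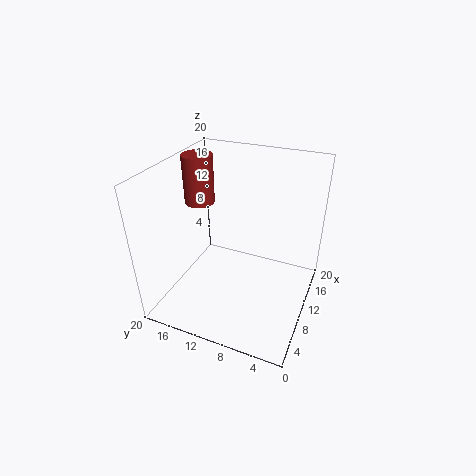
x = 13.5, y = 17.75, z = 12.5, r = 2.25, c = 'brown'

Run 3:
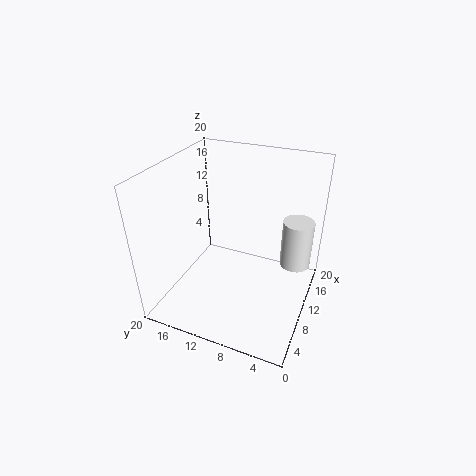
x = 15, y = 2.75, z = 4.25, r = 2.25, c = 'white'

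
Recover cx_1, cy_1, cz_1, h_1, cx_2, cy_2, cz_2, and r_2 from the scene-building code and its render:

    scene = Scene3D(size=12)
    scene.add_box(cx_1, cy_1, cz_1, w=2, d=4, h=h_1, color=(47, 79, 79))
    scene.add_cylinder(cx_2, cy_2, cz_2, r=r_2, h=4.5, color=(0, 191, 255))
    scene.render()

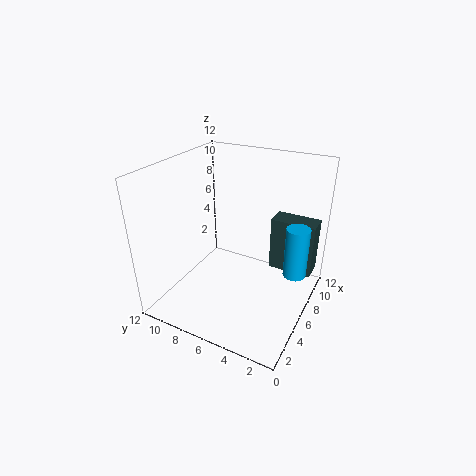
cx_1 = 9.5, cy_1 = 0.5, cz_1 = 1.5, h_1 = 5, cx_2 = 8, cy_2 = 1.5, cz_2 = 2.5, r_2 = 1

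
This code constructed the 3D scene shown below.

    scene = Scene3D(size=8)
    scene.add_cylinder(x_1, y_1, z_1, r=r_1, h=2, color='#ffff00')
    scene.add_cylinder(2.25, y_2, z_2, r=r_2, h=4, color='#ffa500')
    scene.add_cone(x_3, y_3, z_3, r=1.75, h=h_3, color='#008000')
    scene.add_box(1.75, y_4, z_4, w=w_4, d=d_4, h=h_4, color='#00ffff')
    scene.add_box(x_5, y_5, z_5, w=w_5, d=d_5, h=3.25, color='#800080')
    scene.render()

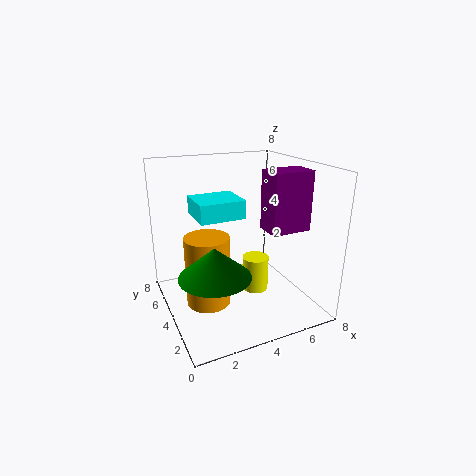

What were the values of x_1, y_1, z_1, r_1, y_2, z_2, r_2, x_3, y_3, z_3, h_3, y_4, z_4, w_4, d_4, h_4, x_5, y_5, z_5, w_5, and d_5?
x_1 = 5; y_1 = 3.75; z_1 = 0.75; r_1 = 0.75; y_2 = 4.25; z_2 = 0.25; r_2 = 1.25; x_3 = 1.75; y_3 = 1.75; z_3 = 3.25; h_3 = 1.5; y_4 = 3.5; z_4 = 5.25; w_4 = 2.5; d_4 = 2.25; h_4 = 1; x_5 = 5.25; y_5 = 2.25; z_5 = 4.5; w_5 = 2.25; d_5 = 1.5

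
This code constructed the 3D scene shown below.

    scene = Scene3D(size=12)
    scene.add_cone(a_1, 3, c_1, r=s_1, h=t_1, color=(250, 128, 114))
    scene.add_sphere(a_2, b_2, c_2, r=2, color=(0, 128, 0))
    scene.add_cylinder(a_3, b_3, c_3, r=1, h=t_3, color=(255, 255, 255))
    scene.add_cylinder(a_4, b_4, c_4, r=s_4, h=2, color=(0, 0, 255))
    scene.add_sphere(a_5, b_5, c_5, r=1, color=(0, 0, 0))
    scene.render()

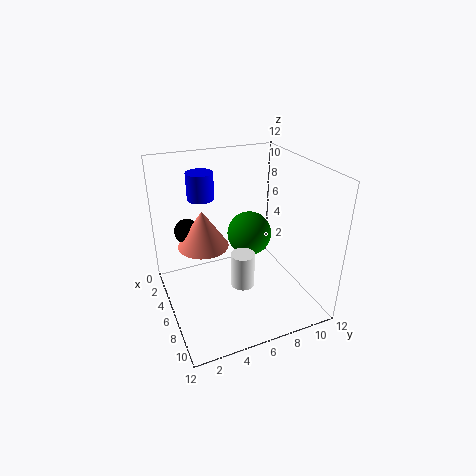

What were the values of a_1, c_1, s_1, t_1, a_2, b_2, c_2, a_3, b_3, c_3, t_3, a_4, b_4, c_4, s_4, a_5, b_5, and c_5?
a_1 = 6; c_1 = 6; s_1 = 2; t_1 = 3; a_2 = 4; b_2 = 8; c_2 = 5; a_3 = 7; b_3 = 6; c_3 = 2; t_3 = 3; a_4 = 6; b_4 = 3; c_4 = 10; s_4 = 1; a_5 = 5; b_5 = 2; c_5 = 7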